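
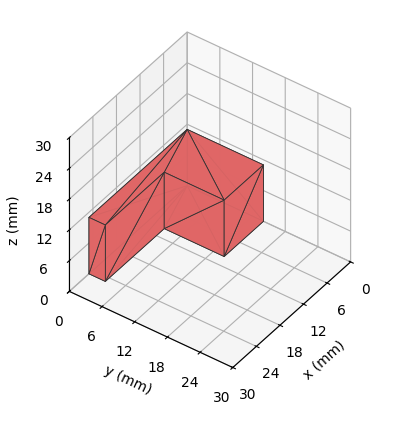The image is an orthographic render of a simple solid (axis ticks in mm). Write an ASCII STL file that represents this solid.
Reading the render: the shape is an L-shaped prism: outer 25 × 14 mm, arm thicknesses ≈ 3 mm (horizontal) and 10 mm (vertical), extruded 11 mm in z (dimensions read to the nearest mm from the axis ticks). For the STL, each face is triangulated and given an outward normal.

solid part
  facet normal 0.0000 0.0000 -1.0000
    outer loop
      vertex 25.000 3.000 0.000
      vertex 25.000 0.000 0.000
      vertex 0.000 0.000 0.000
    endloop
  endfacet
  facet normal 0.0000 0.0000 -1.0000
    outer loop
      vertex 10.000 3.000 0.000
      vertex 25.000 3.000 0.000
      vertex 0.000 0.000 0.000
    endloop
  endfacet
  facet normal 0.0000 0.0000 -1.0000
    outer loop
      vertex 10.000 14.000 0.000
      vertex 10.000 3.000 0.000
      vertex 0.000 0.000 0.000
    endloop
  endfacet
  facet normal 0.0000 0.0000 -1.0000
    outer loop
      vertex 0.000 14.000 0.000
      vertex 10.000 14.000 0.000
      vertex 0.000 0.000 0.000
    endloop
  endfacet
  facet normal 0.0000 0.0000 1.0000
    outer loop
      vertex 0.000 0.000 11.000
      vertex 25.000 0.000 11.000
      vertex 25.000 3.000 11.000
    endloop
  endfacet
  facet normal 0.0000 0.0000 1.0000
    outer loop
      vertex 0.000 0.000 11.000
      vertex 25.000 3.000 11.000
      vertex 10.000 3.000 11.000
    endloop
  endfacet
  facet normal 0.0000 0.0000 1.0000
    outer loop
      vertex 0.000 0.000 11.000
      vertex 10.000 3.000 11.000
      vertex 10.000 14.000 11.000
    endloop
  endfacet
  facet normal 0.0000 0.0000 1.0000
    outer loop
      vertex 0.000 0.000 11.000
      vertex 10.000 14.000 11.000
      vertex 0.000 14.000 11.000
    endloop
  endfacet
  facet normal 0.0000 -1.0000 0.0000
    outer loop
      vertex 0.000 0.000 0.000
      vertex 25.000 0.000 0.000
      vertex 25.000 0.000 11.000
    endloop
  endfacet
  facet normal 0.0000 -1.0000 0.0000
    outer loop
      vertex 0.000 0.000 0.000
      vertex 25.000 0.000 11.000
      vertex 0.000 0.000 11.000
    endloop
  endfacet
  facet normal 1.0000 0.0000 0.0000
    outer loop
      vertex 25.000 0.000 0.000
      vertex 25.000 3.000 0.000
      vertex 25.000 3.000 11.000
    endloop
  endfacet
  facet normal 1.0000 0.0000 0.0000
    outer loop
      vertex 25.000 0.000 0.000
      vertex 25.000 3.000 11.000
      vertex 25.000 0.000 11.000
    endloop
  endfacet
  facet normal 0.0000 1.0000 0.0000
    outer loop
      vertex 25.000 3.000 0.000
      vertex 10.000 3.000 0.000
      vertex 10.000 3.000 11.000
    endloop
  endfacet
  facet normal 0.0000 1.0000 0.0000
    outer loop
      vertex 25.000 3.000 0.000
      vertex 10.000 3.000 11.000
      vertex 25.000 3.000 11.000
    endloop
  endfacet
  facet normal 1.0000 0.0000 0.0000
    outer loop
      vertex 10.000 3.000 0.000
      vertex 10.000 14.000 0.000
      vertex 10.000 14.000 11.000
    endloop
  endfacet
  facet normal 1.0000 0.0000 0.0000
    outer loop
      vertex 10.000 3.000 0.000
      vertex 10.000 14.000 11.000
      vertex 10.000 3.000 11.000
    endloop
  endfacet
  facet normal 0.0000 1.0000 0.0000
    outer loop
      vertex 10.000 14.000 0.000
      vertex 0.000 14.000 0.000
      vertex 0.000 14.000 11.000
    endloop
  endfacet
  facet normal 0.0000 1.0000 0.0000
    outer loop
      vertex 10.000 14.000 0.000
      vertex 0.000 14.000 11.000
      vertex 10.000 14.000 11.000
    endloop
  endfacet
  facet normal -1.0000 0.0000 0.0000
    outer loop
      vertex 0.000 14.000 0.000
      vertex 0.000 0.000 0.000
      vertex 0.000 0.000 11.000
    endloop
  endfacet
  facet normal -1.0000 0.0000 0.0000
    outer loop
      vertex 0.000 14.000 0.000
      vertex 0.000 0.000 11.000
      vertex 0.000 14.000 11.000
    endloop
  endfacet
endsolid part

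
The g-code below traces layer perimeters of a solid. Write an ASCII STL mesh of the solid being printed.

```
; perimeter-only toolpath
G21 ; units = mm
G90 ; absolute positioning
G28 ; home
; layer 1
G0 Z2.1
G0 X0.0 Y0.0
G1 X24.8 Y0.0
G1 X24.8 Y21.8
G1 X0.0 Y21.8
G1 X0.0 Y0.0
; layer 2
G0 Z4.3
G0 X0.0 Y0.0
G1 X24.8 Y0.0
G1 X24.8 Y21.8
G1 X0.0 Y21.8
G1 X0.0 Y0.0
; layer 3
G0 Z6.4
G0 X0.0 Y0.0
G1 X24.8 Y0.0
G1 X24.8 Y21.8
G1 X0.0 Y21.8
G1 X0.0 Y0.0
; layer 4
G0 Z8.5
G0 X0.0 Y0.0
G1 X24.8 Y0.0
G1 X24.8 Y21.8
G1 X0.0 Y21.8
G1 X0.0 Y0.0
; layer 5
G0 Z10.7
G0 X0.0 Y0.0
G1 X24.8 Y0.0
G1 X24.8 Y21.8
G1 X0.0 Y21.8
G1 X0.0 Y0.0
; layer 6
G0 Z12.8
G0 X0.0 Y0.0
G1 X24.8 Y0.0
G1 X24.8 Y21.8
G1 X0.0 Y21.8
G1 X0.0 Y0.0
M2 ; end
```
solid part
  facet normal 0.0000 0.0000 -1.0000
    outer loop
      vertex 24.8 21.8 0.0
      vertex 24.8 0.0 0.0
      vertex 0.0 0.0 0.0
    endloop
  endfacet
  facet normal 0.0000 0.0000 -1.0000
    outer loop
      vertex 0.0 21.8 0.0
      vertex 24.8 21.8 0.0
      vertex 0.0 0.0 0.0
    endloop
  endfacet
  facet normal 0.0000 0.0000 1.0000
    outer loop
      vertex 0.0 0.0 12.8
      vertex 24.8 0.0 12.8
      vertex 24.8 21.8 12.8
    endloop
  endfacet
  facet normal 0.0000 0.0000 1.0000
    outer loop
      vertex 0.0 0.0 12.8
      vertex 24.8 21.8 12.8
      vertex 0.0 21.8 12.8
    endloop
  endfacet
  facet normal 0.0000 -1.0000 0.0000
    outer loop
      vertex 0.0 0.0 0.0
      vertex 24.8 0.0 0.0
      vertex 24.8 0.0 12.8
    endloop
  endfacet
  facet normal 0.0000 -1.0000 0.0000
    outer loop
      vertex 0.0 0.0 0.0
      vertex 24.8 0.0 12.8
      vertex 0.0 0.0 12.8
    endloop
  endfacet
  facet normal 0.0000 1.0000 0.0000
    outer loop
      vertex 24.8 21.8 12.8
      vertex 24.8 21.8 0.0
      vertex 0.0 21.8 0.0
    endloop
  endfacet
  facet normal 0.0000 1.0000 0.0000
    outer loop
      vertex 0.0 21.8 12.8
      vertex 24.8 21.8 12.8
      vertex 0.0 21.8 0.0
    endloop
  endfacet
  facet normal -1.0000 0.0000 0.0000
    outer loop
      vertex 0.0 21.8 12.8
      vertex 0.0 21.8 0.0
      vertex 0.0 0.0 0.0
    endloop
  endfacet
  facet normal -1.0000 0.0000 0.0000
    outer loop
      vertex 0.0 0.0 12.8
      vertex 0.0 21.8 12.8
      vertex 0.0 0.0 0.0
    endloop
  endfacet
  facet normal 1.0000 0.0000 0.0000
    outer loop
      vertex 24.8 0.0 0.0
      vertex 24.8 21.8 0.0
      vertex 24.8 21.8 12.8
    endloop
  endfacet
  facet normal 1.0000 0.0000 0.0000
    outer loop
      vertex 24.8 0.0 0.0
      vertex 24.8 21.8 12.8
      vertex 24.8 0.0 12.8
    endloop
  endfacet
endsolid part

The G0 Z moves step by Δz≈2.1 mm. Every layer's G1 loop is the same polygon, so the solid is a straight extrusion of it from z=0 to z≈12.8. Closing with flat bottom and top caps and triangulating gives 12 facets — a rectangular box, roughly 24.8 × 21.8 mm footprint and 12.8 mm tall.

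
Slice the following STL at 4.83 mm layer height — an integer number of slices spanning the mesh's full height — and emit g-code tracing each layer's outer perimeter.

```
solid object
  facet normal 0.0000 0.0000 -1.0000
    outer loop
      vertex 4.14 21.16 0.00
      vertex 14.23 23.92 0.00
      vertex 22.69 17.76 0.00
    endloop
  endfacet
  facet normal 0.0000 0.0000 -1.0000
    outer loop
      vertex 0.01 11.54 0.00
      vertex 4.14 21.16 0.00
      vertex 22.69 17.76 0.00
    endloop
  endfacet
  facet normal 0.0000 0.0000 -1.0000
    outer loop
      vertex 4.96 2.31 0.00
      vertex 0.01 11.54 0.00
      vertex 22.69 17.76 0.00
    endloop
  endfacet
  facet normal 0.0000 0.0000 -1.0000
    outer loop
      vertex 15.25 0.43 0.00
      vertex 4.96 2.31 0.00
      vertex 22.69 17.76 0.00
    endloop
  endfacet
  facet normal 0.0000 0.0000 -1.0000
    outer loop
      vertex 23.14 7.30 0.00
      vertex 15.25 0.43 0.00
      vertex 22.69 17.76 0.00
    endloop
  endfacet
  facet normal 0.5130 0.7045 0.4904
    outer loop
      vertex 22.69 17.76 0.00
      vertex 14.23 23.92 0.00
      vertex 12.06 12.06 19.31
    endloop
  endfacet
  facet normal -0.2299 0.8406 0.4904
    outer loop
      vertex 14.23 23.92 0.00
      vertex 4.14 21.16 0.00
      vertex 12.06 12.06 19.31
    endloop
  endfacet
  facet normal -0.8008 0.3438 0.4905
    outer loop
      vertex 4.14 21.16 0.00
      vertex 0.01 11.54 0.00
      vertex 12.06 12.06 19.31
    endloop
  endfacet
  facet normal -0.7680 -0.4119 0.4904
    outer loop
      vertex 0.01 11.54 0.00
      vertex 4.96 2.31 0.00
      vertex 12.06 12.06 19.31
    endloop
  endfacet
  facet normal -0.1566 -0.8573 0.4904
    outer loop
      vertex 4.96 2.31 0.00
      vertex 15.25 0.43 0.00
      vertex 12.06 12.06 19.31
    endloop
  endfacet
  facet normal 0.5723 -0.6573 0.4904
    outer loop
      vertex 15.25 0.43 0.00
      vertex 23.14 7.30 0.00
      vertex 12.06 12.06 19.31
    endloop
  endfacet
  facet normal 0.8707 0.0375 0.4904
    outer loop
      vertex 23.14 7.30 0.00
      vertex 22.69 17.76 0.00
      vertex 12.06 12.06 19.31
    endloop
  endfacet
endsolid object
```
; perimeter-only toolpath
G21 ; units = mm
G90 ; absolute positioning
G28 ; home
; layer 1
G0 Z4.83
G0 X20.03 Y16.34
G1 X13.69 Y20.96
G1 X6.12 Y18.89
G1 X3.02 Y11.67
G1 X6.73 Y4.75
G1 X14.45 Y3.34
G1 X20.37 Y8.49
G1 X20.03 Y16.34
; layer 2
G0 Z9.65
G0 X17.38 Y14.91
G1 X13.14 Y17.99
G1 X8.10 Y16.61
G1 X6.04 Y11.80
G1 X8.51 Y7.19
G1 X13.66 Y6.25
G1 X17.60 Y9.68
G1 X17.38 Y14.91
; layer 3
G0 Z14.48
G0 X14.72 Y13.48
G1 X12.60 Y15.03
G1 X10.08 Y14.34
G1 X9.05 Y11.93
G1 X10.29 Y9.62
G1 X12.86 Y9.15
G1 X14.83 Y10.87
G1 X14.72 Y13.48
M2 ; end

The solid is a regular 7-sided pyramid, base circumscribed radius ≈ 12.1 mm, apex at z ≈ 19.3 mm. Slicing at Δz = 4.83 mm — 4 equal slices spanning the solid's height, so layer i sits at z = i·h/4 — gives 3 non-empty perimeters. Each is a 7-segment closed polygon; G0 lifts to the layer z and rapids to the start vertex, then G1 traces the edges. The cross-section shrinks linearly with z (the slice at the apex is degenerate and omitted).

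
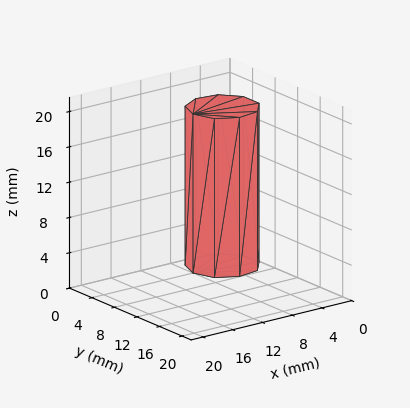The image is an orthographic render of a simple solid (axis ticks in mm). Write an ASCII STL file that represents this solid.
Reading the render: the shape is a regular 9-sided prism (a cylinder approximated with 9 flat sides), circumscribed radius ≈ 4 mm, height ≈ 18 mm (dimensions read to the nearest mm from the axis ticks). For the STL, each face is triangulated and given an outward normal.

solid part
  facet normal 0.0000 0.0000 -1.0000
    outer loop
      vertex 4.7 7.9 0.0
      vertex 7.1 6.6 0.0
      vertex 8.0 4.0 0.0
    endloop
  endfacet
  facet normal 0.0000 0.0000 -1.0000
    outer loop
      vertex 2.0 7.5 0.0
      vertex 4.7 7.9 0.0
      vertex 8.0 4.0 0.0
    endloop
  endfacet
  facet normal 0.0000 0.0000 -1.0000
    outer loop
      vertex 0.2 5.4 0.0
      vertex 2.0 7.5 0.0
      vertex 8.0 4.0 0.0
    endloop
  endfacet
  facet normal 0.0000 0.0000 -1.0000
    outer loop
      vertex 0.2 2.6 0.0
      vertex 0.2 5.4 0.0
      vertex 8.0 4.0 0.0
    endloop
  endfacet
  facet normal 0.0000 0.0000 -1.0000
    outer loop
      vertex 2.0 0.5 0.0
      vertex 0.2 2.6 0.0
      vertex 8.0 4.0 0.0
    endloop
  endfacet
  facet normal 0.0000 0.0000 -1.0000
    outer loop
      vertex 4.7 0.1 0.0
      vertex 2.0 0.5 0.0
      vertex 8.0 4.0 0.0
    endloop
  endfacet
  facet normal 0.0000 0.0000 -1.0000
    outer loop
      vertex 7.1 1.4 0.0
      vertex 4.7 0.1 0.0
      vertex 8.0 4.0 0.0
    endloop
  endfacet
  facet normal 0.0000 0.0000 1.0000
    outer loop
      vertex 8.0 4.0 18.0
      vertex 7.1 6.6 18.0
      vertex 4.7 7.9 18.0
    endloop
  endfacet
  facet normal 0.0000 0.0000 1.0000
    outer loop
      vertex 8.0 4.0 18.0
      vertex 4.7 7.9 18.0
      vertex 2.0 7.5 18.0
    endloop
  endfacet
  facet normal 0.0000 0.0000 1.0000
    outer loop
      vertex 8.0 4.0 18.0
      vertex 2.0 7.5 18.0
      vertex 0.2 5.4 18.0
    endloop
  endfacet
  facet normal 0.0000 0.0000 1.0000
    outer loop
      vertex 8.0 4.0 18.0
      vertex 0.2 5.4 18.0
      vertex 0.2 2.6 18.0
    endloop
  endfacet
  facet normal 0.0000 0.0000 1.0000
    outer loop
      vertex 8.0 4.0 18.0
      vertex 0.2 2.6 18.0
      vertex 2.0 0.5 18.0
    endloop
  endfacet
  facet normal 0.0000 0.0000 1.0000
    outer loop
      vertex 8.0 4.0 18.0
      vertex 2.0 0.5 18.0
      vertex 4.7 0.1 18.0
    endloop
  endfacet
  facet normal 0.0000 0.0000 1.0000
    outer loop
      vertex 8.0 4.0 18.0
      vertex 4.7 0.1 18.0
      vertex 7.1 1.4 18.0
    endloop
  endfacet
  facet normal 0.9450 0.3271 0.0000
    outer loop
      vertex 8.0 4.0 0.0
      vertex 7.1 6.6 0.0
      vertex 7.1 6.6 18.0
    endloop
  endfacet
  facet normal 0.9450 0.3271 0.0000
    outer loop
      vertex 8.0 4.0 0.0
      vertex 7.1 6.6 18.0
      vertex 8.0 4.0 18.0
    endloop
  endfacet
  facet normal 0.4763 0.8793 0.0000
    outer loop
      vertex 7.1 6.6 0.0
      vertex 4.7 7.9 0.0
      vertex 4.7 7.9 18.0
    endloop
  endfacet
  facet normal 0.4763 0.8793 0.0000
    outer loop
      vertex 7.1 6.6 0.0
      vertex 4.7 7.9 18.0
      vertex 7.1 6.6 18.0
    endloop
  endfacet
  facet normal -0.1465 0.9892 0.0000
    outer loop
      vertex 4.7 7.9 0.0
      vertex 2.0 7.5 0.0
      vertex 2.0 7.5 18.0
    endloop
  endfacet
  facet normal -0.1465 0.9892 0.0000
    outer loop
      vertex 4.7 7.9 0.0
      vertex 2.0 7.5 18.0
      vertex 4.7 7.9 18.0
    endloop
  endfacet
  facet normal -0.7593 0.6508 0.0000
    outer loop
      vertex 2.0 7.5 0.0
      vertex 0.2 5.4 0.0
      vertex 0.2 5.4 18.0
    endloop
  endfacet
  facet normal -0.7593 0.6508 0.0000
    outer loop
      vertex 2.0 7.5 0.0
      vertex 0.2 5.4 18.0
      vertex 2.0 7.5 18.0
    endloop
  endfacet
  facet normal -1.0000 0.0000 0.0000
    outer loop
      vertex 0.2 5.4 0.0
      vertex 0.2 2.6 0.0
      vertex 0.2 2.6 18.0
    endloop
  endfacet
  facet normal -1.0000 0.0000 0.0000
    outer loop
      vertex 0.2 5.4 0.0
      vertex 0.2 2.6 18.0
      vertex 0.2 5.4 18.0
    endloop
  endfacet
  facet normal -0.7593 -0.6508 0.0000
    outer loop
      vertex 0.2 2.6 0.0
      vertex 2.0 0.5 0.0
      vertex 2.0 0.5 18.0
    endloop
  endfacet
  facet normal -0.7593 -0.6508 0.0000
    outer loop
      vertex 0.2 2.6 0.0
      vertex 2.0 0.5 18.0
      vertex 0.2 2.6 18.0
    endloop
  endfacet
  facet normal -0.1465 -0.9892 0.0000
    outer loop
      vertex 2.0 0.5 0.0
      vertex 4.7 0.1 0.0
      vertex 4.7 0.1 18.0
    endloop
  endfacet
  facet normal -0.1465 -0.9892 0.0000
    outer loop
      vertex 2.0 0.5 0.0
      vertex 4.7 0.1 18.0
      vertex 2.0 0.5 18.0
    endloop
  endfacet
  facet normal 0.4763 -0.8793 0.0000
    outer loop
      vertex 4.7 0.1 0.0
      vertex 7.1 1.4 0.0
      vertex 7.1 1.4 18.0
    endloop
  endfacet
  facet normal 0.4763 -0.8793 0.0000
    outer loop
      vertex 4.7 0.1 0.0
      vertex 7.1 1.4 18.0
      vertex 4.7 0.1 18.0
    endloop
  endfacet
  facet normal 0.9450 -0.3271 0.0000
    outer loop
      vertex 7.1 1.4 0.0
      vertex 8.0 4.0 0.0
      vertex 8.0 4.0 18.0
    endloop
  endfacet
  facet normal 0.9450 -0.3271 0.0000
    outer loop
      vertex 7.1 1.4 0.0
      vertex 8.0 4.0 18.0
      vertex 7.1 1.4 18.0
    endloop
  endfacet
endsolid part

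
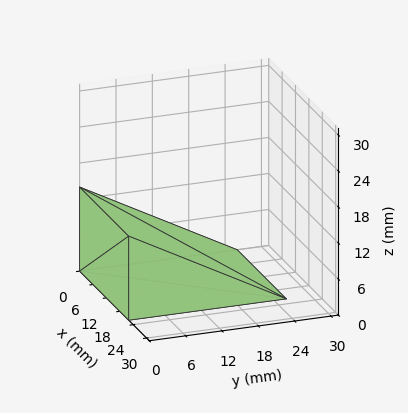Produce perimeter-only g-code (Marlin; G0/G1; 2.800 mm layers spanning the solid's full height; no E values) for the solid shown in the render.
Reading the render: the shape is a wedge (ramp): 22 × 26 mm base, rising to 14 mm along the y=0 edge and sloping linearly to z=0 at y=26 (dimensions read to the nearest mm from the axis ticks). For the g-code, the solid's height is divided into equal slices at the stated Δz and each level perimeter traced with G1 moves after a G0 lift.

; perimeter-only toolpath
G21 ; units = mm
G90 ; absolute positioning
G28 ; home
; layer 1
G0 Z2.800
G0 X0.000 Y0.000
G1 X22.000 Y0.000
G1 X22.000 Y20.800
G1 X0.000 Y20.800
G1 X0.000 Y0.000
; layer 2
G0 Z5.600
G0 X0.000 Y0.000
G1 X22.000 Y0.000
G1 X22.000 Y15.600
G1 X0.000 Y15.600
G1 X0.000 Y0.000
; layer 3
G0 Z8.400
G0 X0.000 Y0.000
G1 X22.000 Y0.000
G1 X22.000 Y10.400
G1 X0.000 Y10.400
G1 X0.000 Y0.000
; layer 4
G0 Z11.200
G0 X0.000 Y0.000
G1 X22.000 Y0.000
G1 X22.000 Y5.200
G1 X0.000 Y5.200
G1 X0.000 Y0.000
M2 ; end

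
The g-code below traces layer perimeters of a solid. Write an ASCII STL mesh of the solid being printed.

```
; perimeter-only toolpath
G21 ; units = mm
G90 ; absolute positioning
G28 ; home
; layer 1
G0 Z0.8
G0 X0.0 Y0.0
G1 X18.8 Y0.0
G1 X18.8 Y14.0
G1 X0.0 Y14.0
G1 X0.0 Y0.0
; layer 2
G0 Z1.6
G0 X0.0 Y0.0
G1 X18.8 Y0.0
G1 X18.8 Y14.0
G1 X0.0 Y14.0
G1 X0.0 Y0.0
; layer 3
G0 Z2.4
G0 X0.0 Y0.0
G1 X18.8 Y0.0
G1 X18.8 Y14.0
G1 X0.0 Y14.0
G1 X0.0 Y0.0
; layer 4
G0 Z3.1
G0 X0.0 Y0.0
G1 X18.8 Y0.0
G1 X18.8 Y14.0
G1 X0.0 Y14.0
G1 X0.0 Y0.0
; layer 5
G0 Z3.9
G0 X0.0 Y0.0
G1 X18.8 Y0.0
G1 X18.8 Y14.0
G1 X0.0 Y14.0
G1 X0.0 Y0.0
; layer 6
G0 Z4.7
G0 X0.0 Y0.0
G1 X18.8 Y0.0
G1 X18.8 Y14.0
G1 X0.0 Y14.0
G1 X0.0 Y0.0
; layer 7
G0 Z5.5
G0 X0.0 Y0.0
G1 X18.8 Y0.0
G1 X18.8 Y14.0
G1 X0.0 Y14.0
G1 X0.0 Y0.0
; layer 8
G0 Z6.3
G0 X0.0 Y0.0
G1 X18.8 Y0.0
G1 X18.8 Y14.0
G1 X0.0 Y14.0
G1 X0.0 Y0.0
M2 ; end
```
solid part
  facet normal 0.0000 0.0000 -1.0000
    outer loop
      vertex 18.8 14.0 0.0
      vertex 18.8 0.0 0.0
      vertex 0.0 0.0 0.0
    endloop
  endfacet
  facet normal 0.0000 0.0000 -1.0000
    outer loop
      vertex 0.0 14.0 0.0
      vertex 18.8 14.0 0.0
      vertex 0.0 0.0 0.0
    endloop
  endfacet
  facet normal 0.0000 0.0000 1.0000
    outer loop
      vertex 0.0 0.0 6.3
      vertex 18.8 0.0 6.3
      vertex 18.8 14.0 6.3
    endloop
  endfacet
  facet normal 0.0000 0.0000 1.0000
    outer loop
      vertex 0.0 0.0 6.3
      vertex 18.8 14.0 6.3
      vertex 0.0 14.0 6.3
    endloop
  endfacet
  facet normal 0.0000 -1.0000 0.0000
    outer loop
      vertex 0.0 0.0 0.0
      vertex 18.8 0.0 0.0
      vertex 18.8 0.0 6.3
    endloop
  endfacet
  facet normal 0.0000 -1.0000 0.0000
    outer loop
      vertex 0.0 0.0 0.0
      vertex 18.8 0.0 6.3
      vertex 0.0 0.0 6.3
    endloop
  endfacet
  facet normal 0.0000 1.0000 0.0000
    outer loop
      vertex 18.8 14.0 6.3
      vertex 18.8 14.0 0.0
      vertex 0.0 14.0 0.0
    endloop
  endfacet
  facet normal 0.0000 1.0000 0.0000
    outer loop
      vertex 0.0 14.0 6.3
      vertex 18.8 14.0 6.3
      vertex 0.0 14.0 0.0
    endloop
  endfacet
  facet normal -1.0000 0.0000 0.0000
    outer loop
      vertex 0.0 14.0 6.3
      vertex 0.0 14.0 0.0
      vertex 0.0 0.0 0.0
    endloop
  endfacet
  facet normal -1.0000 0.0000 0.0000
    outer loop
      vertex 0.0 0.0 6.3
      vertex 0.0 14.0 6.3
      vertex 0.0 0.0 0.0
    endloop
  endfacet
  facet normal 1.0000 0.0000 0.0000
    outer loop
      vertex 18.8 0.0 0.0
      vertex 18.8 14.0 0.0
      vertex 18.8 14.0 6.3
    endloop
  endfacet
  facet normal 1.0000 0.0000 0.0000
    outer loop
      vertex 18.8 0.0 0.0
      vertex 18.8 14.0 6.3
      vertex 18.8 0.0 6.3
    endloop
  endfacet
endsolid part

The G0 Z moves step by Δz≈0.8 mm. Every layer's G1 loop is the same polygon, so the solid is a straight extrusion of it from z=0 to z≈6.3. Closing with flat bottom and top caps and triangulating gives 12 facets — a rectangular box, roughly 18.8 × 14 mm footprint and 6.3 mm tall.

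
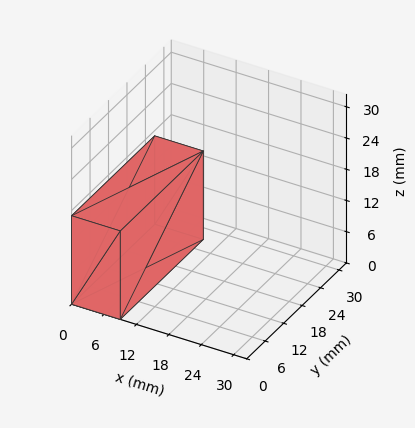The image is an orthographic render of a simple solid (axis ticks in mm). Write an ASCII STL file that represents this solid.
Reading the render: the shape is a rectangular box, roughly 9 × 27 mm footprint and 17 mm tall (dimensions read to the nearest mm from the axis ticks). For the STL, each face is triangulated and given an outward normal.

solid part
  facet normal 0.0000 0.0000 -1.0000
    outer loop
      vertex 9.0 27.0 0.0
      vertex 9.0 0.0 0.0
      vertex 0.0 0.0 0.0
    endloop
  endfacet
  facet normal 0.0000 0.0000 -1.0000
    outer loop
      vertex 0.0 27.0 0.0
      vertex 9.0 27.0 0.0
      vertex 0.0 0.0 0.0
    endloop
  endfacet
  facet normal 0.0000 0.0000 1.0000
    outer loop
      vertex 0.0 0.0 17.0
      vertex 9.0 0.0 17.0
      vertex 9.0 27.0 17.0
    endloop
  endfacet
  facet normal 0.0000 0.0000 1.0000
    outer loop
      vertex 0.0 0.0 17.0
      vertex 9.0 27.0 17.0
      vertex 0.0 27.0 17.0
    endloop
  endfacet
  facet normal 0.0000 -1.0000 0.0000
    outer loop
      vertex 0.0 0.0 0.0
      vertex 9.0 0.0 0.0
      vertex 9.0 0.0 17.0
    endloop
  endfacet
  facet normal 0.0000 -1.0000 0.0000
    outer loop
      vertex 0.0 0.0 0.0
      vertex 9.0 0.0 17.0
      vertex 0.0 0.0 17.0
    endloop
  endfacet
  facet normal 0.0000 1.0000 0.0000
    outer loop
      vertex 9.0 27.0 17.0
      vertex 9.0 27.0 0.0
      vertex 0.0 27.0 0.0
    endloop
  endfacet
  facet normal 0.0000 1.0000 0.0000
    outer loop
      vertex 0.0 27.0 17.0
      vertex 9.0 27.0 17.0
      vertex 0.0 27.0 0.0
    endloop
  endfacet
  facet normal -1.0000 0.0000 0.0000
    outer loop
      vertex 0.0 27.0 17.0
      vertex 0.0 27.0 0.0
      vertex 0.0 0.0 0.0
    endloop
  endfacet
  facet normal -1.0000 0.0000 0.0000
    outer loop
      vertex 0.0 0.0 17.0
      vertex 0.0 27.0 17.0
      vertex 0.0 0.0 0.0
    endloop
  endfacet
  facet normal 1.0000 0.0000 0.0000
    outer loop
      vertex 9.0 0.0 0.0
      vertex 9.0 27.0 0.0
      vertex 9.0 27.0 17.0
    endloop
  endfacet
  facet normal 1.0000 0.0000 0.0000
    outer loop
      vertex 9.0 0.0 0.0
      vertex 9.0 27.0 17.0
      vertex 9.0 0.0 17.0
    endloop
  endfacet
endsolid part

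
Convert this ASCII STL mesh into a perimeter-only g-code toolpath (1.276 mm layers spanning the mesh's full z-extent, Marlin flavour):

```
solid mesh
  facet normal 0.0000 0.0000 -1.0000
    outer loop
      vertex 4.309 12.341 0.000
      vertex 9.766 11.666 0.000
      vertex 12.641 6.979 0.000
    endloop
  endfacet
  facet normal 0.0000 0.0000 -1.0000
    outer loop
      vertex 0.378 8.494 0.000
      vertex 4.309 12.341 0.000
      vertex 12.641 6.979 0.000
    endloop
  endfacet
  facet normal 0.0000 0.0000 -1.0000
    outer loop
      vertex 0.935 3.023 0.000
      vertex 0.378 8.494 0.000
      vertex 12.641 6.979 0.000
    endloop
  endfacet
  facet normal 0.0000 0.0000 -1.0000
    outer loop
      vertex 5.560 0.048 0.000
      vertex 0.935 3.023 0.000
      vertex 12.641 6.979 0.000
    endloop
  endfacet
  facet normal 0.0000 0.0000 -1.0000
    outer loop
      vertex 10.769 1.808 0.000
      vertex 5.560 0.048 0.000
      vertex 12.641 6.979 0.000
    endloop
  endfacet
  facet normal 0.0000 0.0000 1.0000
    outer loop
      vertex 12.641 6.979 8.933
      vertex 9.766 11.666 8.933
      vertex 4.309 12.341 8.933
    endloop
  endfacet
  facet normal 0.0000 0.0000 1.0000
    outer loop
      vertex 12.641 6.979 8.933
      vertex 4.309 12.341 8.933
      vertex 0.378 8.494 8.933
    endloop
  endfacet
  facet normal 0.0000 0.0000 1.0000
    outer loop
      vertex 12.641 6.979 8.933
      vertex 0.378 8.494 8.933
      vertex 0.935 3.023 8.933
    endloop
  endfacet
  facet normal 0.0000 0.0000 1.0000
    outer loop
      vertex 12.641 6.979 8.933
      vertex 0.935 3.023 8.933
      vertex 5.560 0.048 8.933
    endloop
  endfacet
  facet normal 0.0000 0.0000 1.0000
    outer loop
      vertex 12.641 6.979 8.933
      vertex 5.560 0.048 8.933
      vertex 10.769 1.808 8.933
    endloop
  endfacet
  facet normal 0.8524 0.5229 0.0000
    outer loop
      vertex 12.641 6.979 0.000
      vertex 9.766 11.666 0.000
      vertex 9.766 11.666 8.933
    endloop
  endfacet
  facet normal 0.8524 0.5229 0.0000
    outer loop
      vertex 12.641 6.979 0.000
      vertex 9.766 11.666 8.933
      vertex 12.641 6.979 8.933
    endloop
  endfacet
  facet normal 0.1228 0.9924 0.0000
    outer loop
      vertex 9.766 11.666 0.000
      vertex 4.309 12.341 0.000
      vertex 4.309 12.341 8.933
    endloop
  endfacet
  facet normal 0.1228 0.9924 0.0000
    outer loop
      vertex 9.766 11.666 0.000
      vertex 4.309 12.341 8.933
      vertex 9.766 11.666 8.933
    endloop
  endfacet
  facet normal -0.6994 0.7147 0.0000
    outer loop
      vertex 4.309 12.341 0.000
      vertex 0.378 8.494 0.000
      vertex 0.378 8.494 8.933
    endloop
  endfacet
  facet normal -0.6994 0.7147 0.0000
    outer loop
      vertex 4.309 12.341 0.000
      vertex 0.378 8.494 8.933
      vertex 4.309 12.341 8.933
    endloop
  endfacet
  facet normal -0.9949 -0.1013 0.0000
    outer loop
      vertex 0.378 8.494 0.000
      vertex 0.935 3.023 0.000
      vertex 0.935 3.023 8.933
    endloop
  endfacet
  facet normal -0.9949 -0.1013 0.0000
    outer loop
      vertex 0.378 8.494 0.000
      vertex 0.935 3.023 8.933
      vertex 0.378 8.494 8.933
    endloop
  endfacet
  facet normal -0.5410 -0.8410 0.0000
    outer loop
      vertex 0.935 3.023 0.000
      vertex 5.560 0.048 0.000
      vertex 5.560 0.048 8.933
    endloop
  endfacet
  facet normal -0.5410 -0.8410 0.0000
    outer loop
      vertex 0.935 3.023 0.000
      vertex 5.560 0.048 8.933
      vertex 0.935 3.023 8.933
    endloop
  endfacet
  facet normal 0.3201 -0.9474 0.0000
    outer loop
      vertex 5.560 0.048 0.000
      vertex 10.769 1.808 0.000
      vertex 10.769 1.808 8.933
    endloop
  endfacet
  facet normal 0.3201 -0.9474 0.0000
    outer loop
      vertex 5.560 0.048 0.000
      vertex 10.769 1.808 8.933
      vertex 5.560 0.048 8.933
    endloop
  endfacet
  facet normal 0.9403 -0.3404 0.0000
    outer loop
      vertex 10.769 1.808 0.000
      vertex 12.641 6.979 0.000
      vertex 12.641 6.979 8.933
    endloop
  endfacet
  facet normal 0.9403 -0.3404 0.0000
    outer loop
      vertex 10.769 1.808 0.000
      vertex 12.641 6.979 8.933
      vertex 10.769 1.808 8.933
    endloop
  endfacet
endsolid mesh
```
; perimeter-only toolpath
G21 ; units = mm
G90 ; absolute positioning
G28 ; home
; layer 1
G0 Z1.276
G0 X12.641 Y6.979
G1 X9.766 Y11.666
G1 X4.309 Y12.341
G1 X0.378 Y8.494
G1 X0.935 Y3.023
G1 X5.560 Y0.048
G1 X10.769 Y1.808
G1 X12.641 Y6.979
; layer 2
G0 Z2.552
G0 X12.641 Y6.979
G1 X9.766 Y11.666
G1 X4.309 Y12.341
G1 X0.378 Y8.494
G1 X0.935 Y3.023
G1 X5.560 Y0.048
G1 X10.769 Y1.808
G1 X12.641 Y6.979
; layer 3
G0 Z3.828
G0 X12.641 Y6.979
G1 X9.766 Y11.666
G1 X4.309 Y12.341
G1 X0.378 Y8.494
G1 X0.935 Y3.023
G1 X5.560 Y0.048
G1 X10.769 Y1.808
G1 X12.641 Y6.979
; layer 4
G0 Z5.105
G0 X12.641 Y6.979
G1 X9.766 Y11.666
G1 X4.309 Y12.341
G1 X0.378 Y8.494
G1 X0.935 Y3.023
G1 X5.560 Y0.048
G1 X10.769 Y1.808
G1 X12.641 Y6.979
; layer 5
G0 Z6.381
G0 X12.641 Y6.979
G1 X9.766 Y11.666
G1 X4.309 Y12.341
G1 X0.378 Y8.494
G1 X0.935 Y3.023
G1 X5.560 Y0.048
G1 X10.769 Y1.808
G1 X12.641 Y6.979
; layer 6
G0 Z7.657
G0 X12.641 Y6.979
G1 X9.766 Y11.666
G1 X4.309 Y12.341
G1 X0.378 Y8.494
G1 X0.935 Y3.023
G1 X5.560 Y0.048
G1 X10.769 Y1.808
G1 X12.641 Y6.979
; layer 7
G0 Z8.933
G0 X12.641 Y6.979
G1 X9.766 Y11.666
G1 X4.309 Y12.341
G1 X0.378 Y8.494
G1 X0.935 Y3.023
G1 X5.560 Y0.048
G1 X10.769 Y1.808
G1 X12.641 Y6.979
M2 ; end

The solid is a regular 7-sided prism (a cylinder approximated with 7 flat sides), circumscribed radius ≈ 6.34 mm, height ≈ 8.93 mm. Slicing at Δz = 1.276 mm — 7 equal slices spanning the solid's height, so layer i sits at z = i·h/7 — gives 7 non-empty perimeters. Each is a 7-segment closed polygon; G0 lifts to the layer z and rapids to the start vertex, then G1 traces the edges.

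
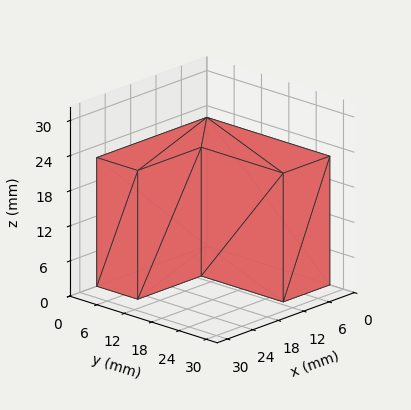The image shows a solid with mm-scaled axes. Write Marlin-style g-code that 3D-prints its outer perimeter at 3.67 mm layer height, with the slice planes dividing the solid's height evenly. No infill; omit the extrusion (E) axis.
Reading the render: the shape is an L-shaped prism: outer 26 × 27 mm, arm thicknesses ≈ 9 mm (horizontal) and 11 mm (vertical), extruded 22 mm in z (dimensions read to the nearest mm from the axis ticks). For the g-code, the solid's height is divided into equal slices at the stated Δz and each level perimeter traced with G1 moves after a G0 lift.

; perimeter-only toolpath
G21 ; units = mm
G90 ; absolute positioning
G28 ; home
; layer 1
G0 Z3.67
G0 X0.00 Y0.00
G1 X26.00 Y0.00
G1 X26.00 Y9.00
G1 X11.00 Y9.00
G1 X11.00 Y27.00
G1 X0.00 Y27.00
G1 X0.00 Y0.00
; layer 2
G0 Z7.33
G0 X0.00 Y0.00
G1 X26.00 Y0.00
G1 X26.00 Y9.00
G1 X11.00 Y9.00
G1 X11.00 Y27.00
G1 X0.00 Y27.00
G1 X0.00 Y0.00
; layer 3
G0 Z11.00
G0 X0.00 Y0.00
G1 X26.00 Y0.00
G1 X26.00 Y9.00
G1 X11.00 Y9.00
G1 X11.00 Y27.00
G1 X0.00 Y27.00
G1 X0.00 Y0.00
; layer 4
G0 Z14.67
G0 X0.00 Y0.00
G1 X26.00 Y0.00
G1 X26.00 Y9.00
G1 X11.00 Y9.00
G1 X11.00 Y27.00
G1 X0.00 Y27.00
G1 X0.00 Y0.00
; layer 5
G0 Z18.33
G0 X0.00 Y0.00
G1 X26.00 Y0.00
G1 X26.00 Y9.00
G1 X11.00 Y9.00
G1 X11.00 Y27.00
G1 X0.00 Y27.00
G1 X0.00 Y0.00
; layer 6
G0 Z22.00
G0 X0.00 Y0.00
G1 X26.00 Y0.00
G1 X26.00 Y9.00
G1 X11.00 Y9.00
G1 X11.00 Y27.00
G1 X0.00 Y27.00
G1 X0.00 Y0.00
M2 ; end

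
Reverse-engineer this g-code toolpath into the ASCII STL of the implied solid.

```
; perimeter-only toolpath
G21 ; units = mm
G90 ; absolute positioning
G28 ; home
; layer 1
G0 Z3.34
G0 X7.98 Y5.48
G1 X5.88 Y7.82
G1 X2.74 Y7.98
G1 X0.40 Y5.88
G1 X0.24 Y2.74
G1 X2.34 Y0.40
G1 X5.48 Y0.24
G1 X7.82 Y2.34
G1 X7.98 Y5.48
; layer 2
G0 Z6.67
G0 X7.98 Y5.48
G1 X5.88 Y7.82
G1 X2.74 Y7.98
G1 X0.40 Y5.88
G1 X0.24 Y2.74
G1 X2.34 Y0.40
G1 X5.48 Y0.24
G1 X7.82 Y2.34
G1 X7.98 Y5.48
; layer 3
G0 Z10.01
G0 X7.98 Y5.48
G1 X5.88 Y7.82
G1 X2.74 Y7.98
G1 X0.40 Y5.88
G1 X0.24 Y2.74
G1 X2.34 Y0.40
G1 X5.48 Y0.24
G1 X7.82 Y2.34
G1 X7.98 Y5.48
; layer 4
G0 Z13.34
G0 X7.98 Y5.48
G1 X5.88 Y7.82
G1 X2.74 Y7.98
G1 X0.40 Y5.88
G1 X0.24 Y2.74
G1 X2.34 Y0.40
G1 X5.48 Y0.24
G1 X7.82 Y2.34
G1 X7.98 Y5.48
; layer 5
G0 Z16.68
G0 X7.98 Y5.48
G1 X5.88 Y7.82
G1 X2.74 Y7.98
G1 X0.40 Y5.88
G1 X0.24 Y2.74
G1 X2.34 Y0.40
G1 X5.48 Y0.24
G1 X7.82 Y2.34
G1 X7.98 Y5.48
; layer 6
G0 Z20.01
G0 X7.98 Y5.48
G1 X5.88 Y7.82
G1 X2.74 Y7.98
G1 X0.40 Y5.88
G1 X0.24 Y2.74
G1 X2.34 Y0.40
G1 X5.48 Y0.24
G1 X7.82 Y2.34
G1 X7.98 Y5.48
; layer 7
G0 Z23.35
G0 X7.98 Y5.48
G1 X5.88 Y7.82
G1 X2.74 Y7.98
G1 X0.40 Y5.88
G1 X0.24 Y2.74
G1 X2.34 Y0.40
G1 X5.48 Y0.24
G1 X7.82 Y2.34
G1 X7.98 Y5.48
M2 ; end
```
solid part
  facet normal 0.0000 0.0000 -1.0000
    outer loop
      vertex 2.74 7.98 0.00
      vertex 5.88 7.82 0.00
      vertex 7.98 5.48 0.00
    endloop
  endfacet
  facet normal 0.0000 0.0000 -1.0000
    outer loop
      vertex 0.40 5.88 0.00
      vertex 2.74 7.98 0.00
      vertex 7.98 5.48 0.00
    endloop
  endfacet
  facet normal 0.0000 0.0000 -1.0000
    outer loop
      vertex 0.24 2.74 0.00
      vertex 0.40 5.88 0.00
      vertex 7.98 5.48 0.00
    endloop
  endfacet
  facet normal 0.0000 0.0000 -1.0000
    outer loop
      vertex 2.34 0.40 0.00
      vertex 0.24 2.74 0.00
      vertex 7.98 5.48 0.00
    endloop
  endfacet
  facet normal 0.0000 0.0000 -1.0000
    outer loop
      vertex 5.48 0.24 0.00
      vertex 2.34 0.40 0.00
      vertex 7.98 5.48 0.00
    endloop
  endfacet
  facet normal 0.0000 0.0000 -1.0000
    outer loop
      vertex 7.82 2.34 0.00
      vertex 5.48 0.24 0.00
      vertex 7.98 5.48 0.00
    endloop
  endfacet
  facet normal 0.0000 0.0000 1.0000
    outer loop
      vertex 7.98 5.48 23.35
      vertex 5.88 7.82 23.35
      vertex 2.74 7.98 23.35
    endloop
  endfacet
  facet normal 0.0000 0.0000 1.0000
    outer loop
      vertex 7.98 5.48 23.35
      vertex 2.74 7.98 23.35
      vertex 0.40 5.88 23.35
    endloop
  endfacet
  facet normal 0.0000 0.0000 1.0000
    outer loop
      vertex 7.98 5.48 23.35
      vertex 0.40 5.88 23.35
      vertex 0.24 2.74 23.35
    endloop
  endfacet
  facet normal 0.0000 0.0000 1.0000
    outer loop
      vertex 7.98 5.48 23.35
      vertex 0.24 2.74 23.35
      vertex 2.34 0.40 23.35
    endloop
  endfacet
  facet normal 0.0000 0.0000 1.0000
    outer loop
      vertex 7.98 5.48 23.35
      vertex 2.34 0.40 23.35
      vertex 5.48 0.24 23.35
    endloop
  endfacet
  facet normal 0.0000 0.0000 1.0000
    outer loop
      vertex 7.98 5.48 23.35
      vertex 5.48 0.24 23.35
      vertex 7.82 2.34 23.35
    endloop
  endfacet
  facet normal 0.7442 0.6679 0.0000
    outer loop
      vertex 7.98 5.48 0.00
      vertex 5.88 7.82 0.00
      vertex 5.88 7.82 23.35
    endloop
  endfacet
  facet normal 0.7442 0.6679 0.0000
    outer loop
      vertex 7.98 5.48 0.00
      vertex 5.88 7.82 23.35
      vertex 7.98 5.48 23.35
    endloop
  endfacet
  facet normal 0.0509 0.9987 0.0000
    outer loop
      vertex 5.88 7.82 0.00
      vertex 2.74 7.98 0.00
      vertex 2.74 7.98 23.35
    endloop
  endfacet
  facet normal 0.0509 0.9987 0.0000
    outer loop
      vertex 5.88 7.82 0.00
      vertex 2.74 7.98 23.35
      vertex 5.88 7.82 23.35
    endloop
  endfacet
  facet normal -0.6679 0.7442 0.0000
    outer loop
      vertex 2.74 7.98 0.00
      vertex 0.40 5.88 0.00
      vertex 0.40 5.88 23.35
    endloop
  endfacet
  facet normal -0.6679 0.7442 0.0000
    outer loop
      vertex 2.74 7.98 0.00
      vertex 0.40 5.88 23.35
      vertex 2.74 7.98 23.35
    endloop
  endfacet
  facet normal -0.9987 0.0509 0.0000
    outer loop
      vertex 0.40 5.88 0.00
      vertex 0.24 2.74 0.00
      vertex 0.24 2.74 23.35
    endloop
  endfacet
  facet normal -0.9987 0.0509 0.0000
    outer loop
      vertex 0.40 5.88 0.00
      vertex 0.24 2.74 23.35
      vertex 0.40 5.88 23.35
    endloop
  endfacet
  facet normal -0.7442 -0.6679 0.0000
    outer loop
      vertex 0.24 2.74 0.00
      vertex 2.34 0.40 0.00
      vertex 2.34 0.40 23.35
    endloop
  endfacet
  facet normal -0.7442 -0.6679 0.0000
    outer loop
      vertex 0.24 2.74 0.00
      vertex 2.34 0.40 23.35
      vertex 0.24 2.74 23.35
    endloop
  endfacet
  facet normal -0.0509 -0.9987 0.0000
    outer loop
      vertex 2.34 0.40 0.00
      vertex 5.48 0.24 0.00
      vertex 5.48 0.24 23.35
    endloop
  endfacet
  facet normal -0.0509 -0.9987 0.0000
    outer loop
      vertex 2.34 0.40 0.00
      vertex 5.48 0.24 23.35
      vertex 2.34 0.40 23.35
    endloop
  endfacet
  facet normal 0.6679 -0.7442 0.0000
    outer loop
      vertex 5.48 0.24 0.00
      vertex 7.82 2.34 0.00
      vertex 7.82 2.34 23.35
    endloop
  endfacet
  facet normal 0.6679 -0.7442 0.0000
    outer loop
      vertex 5.48 0.24 0.00
      vertex 7.82 2.34 23.35
      vertex 5.48 0.24 23.35
    endloop
  endfacet
  facet normal 0.9987 -0.0509 0.0000
    outer loop
      vertex 7.82 2.34 0.00
      vertex 7.98 5.48 0.00
      vertex 7.98 5.48 23.35
    endloop
  endfacet
  facet normal 0.9987 -0.0509 0.0000
    outer loop
      vertex 7.82 2.34 0.00
      vertex 7.98 5.48 23.35
      vertex 7.82 2.34 23.35
    endloop
  endfacet
endsolid part

The G0 Z moves step by Δz≈3.34 mm. Every layer's G1 loop is the same polygon, so the solid is a straight extrusion of it from z=0 to z≈23.4. Closing with flat bottom and top caps and triangulating gives 28 facets — a regular 8-sided prism (a cylinder approximated with 8 flat sides), circumscribed radius ≈ 4.11 mm, height ≈ 23.4 mm.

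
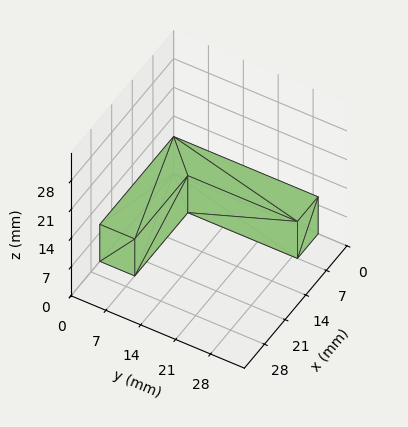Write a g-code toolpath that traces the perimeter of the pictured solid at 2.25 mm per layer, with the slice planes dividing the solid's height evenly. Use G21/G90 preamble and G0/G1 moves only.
Reading the render: the shape is an L-shaped prism: outer 25 × 29 mm, arm thicknesses ≈ 7 mm (horizontal) and 7 mm (vertical), extruded 9 mm in z (dimensions read to the nearest mm from the axis ticks). For the g-code, the solid's height is divided into equal slices at the stated Δz and each level perimeter traced with G1 moves after a G0 lift.

; perimeter-only toolpath
G21 ; units = mm
G90 ; absolute positioning
G28 ; home
; layer 1
G0 Z2.25
G0 X0.00 Y0.00
G1 X25.00 Y0.00
G1 X25.00 Y7.00
G1 X7.00 Y7.00
G1 X7.00 Y29.00
G1 X0.00 Y29.00
G1 X0.00 Y0.00
; layer 2
G0 Z4.50
G0 X0.00 Y0.00
G1 X25.00 Y0.00
G1 X25.00 Y7.00
G1 X7.00 Y7.00
G1 X7.00 Y29.00
G1 X0.00 Y29.00
G1 X0.00 Y0.00
; layer 3
G0 Z6.75
G0 X0.00 Y0.00
G1 X25.00 Y0.00
G1 X25.00 Y7.00
G1 X7.00 Y7.00
G1 X7.00 Y29.00
G1 X0.00 Y29.00
G1 X0.00 Y0.00
; layer 4
G0 Z9.00
G0 X0.00 Y0.00
G1 X25.00 Y0.00
G1 X25.00 Y7.00
G1 X7.00 Y7.00
G1 X7.00 Y29.00
G1 X0.00 Y29.00
G1 X0.00 Y0.00
M2 ; end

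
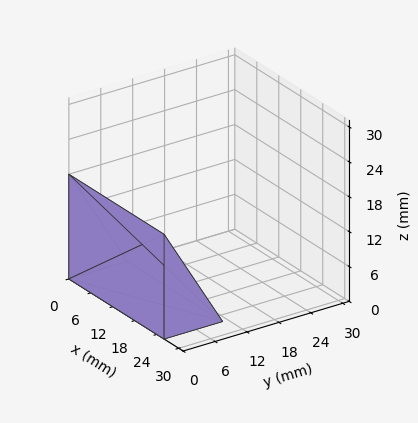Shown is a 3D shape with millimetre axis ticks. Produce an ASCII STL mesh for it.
Reading the render: the shape is a wedge (ramp): 26 × 11 mm base, rising to 18 mm along the y=0 edge and sloping linearly to z=0 at y=11 (dimensions read to the nearest mm from the axis ticks). For the STL, each face is triangulated and given an outward normal.

solid part
  facet normal 0.0000 0.0000 -1.0000
    outer loop
      vertex 26.0 11.0 0.0
      vertex 26.0 0.0 0.0
      vertex 0.0 0.0 0.0
    endloop
  endfacet
  facet normal 0.0000 0.0000 -1.0000
    outer loop
      vertex 0.0 11.0 0.0
      vertex 26.0 11.0 0.0
      vertex 0.0 0.0 0.0
    endloop
  endfacet
  facet normal 0.0000 -1.0000 0.0000
    outer loop
      vertex 0.0 0.0 0.0
      vertex 26.0 0.0 0.0
      vertex 26.0 0.0 18.0
    endloop
  endfacet
  facet normal 0.0000 -1.0000 0.0000
    outer loop
      vertex 0.0 0.0 0.0
      vertex 26.0 0.0 18.0
      vertex 0.0 0.0 18.0
    endloop
  endfacet
  facet normal 0.0000 0.8533 0.5215
    outer loop
      vertex 0.0 0.0 18.0
      vertex 26.0 0.0 18.0
      vertex 26.0 11.0 0.0
    endloop
  endfacet
  facet normal 0.0000 0.8533 0.5215
    outer loop
      vertex 0.0 0.0 18.0
      vertex 26.0 11.0 0.0
      vertex 0.0 11.0 0.0
    endloop
  endfacet
  facet normal -1.0000 0.0000 0.0000
    outer loop
      vertex 0.0 0.0 18.0
      vertex 0.0 11.0 0.0
      vertex 0.0 0.0 0.0
    endloop
  endfacet
  facet normal 1.0000 0.0000 0.0000
    outer loop
      vertex 26.0 0.0 0.0
      vertex 26.0 11.0 0.0
      vertex 26.0 0.0 18.0
    endloop
  endfacet
endsolid part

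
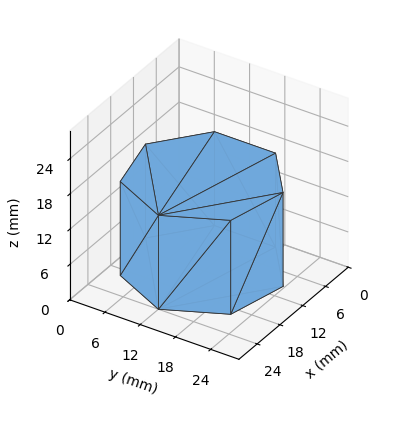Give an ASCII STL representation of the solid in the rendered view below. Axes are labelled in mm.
Reading the render: the shape is a regular 7-sided prism (a cylinder approximated with 7 flat sides), circumscribed radius ≈ 12 mm, height ≈ 16 mm (dimensions read to the nearest mm from the axis ticks). For the STL, each face is triangulated and given an outward normal.

solid part
  facet normal 0.0000 0.0000 -1.0000
    outer loop
      vertex 9.3 23.7 0.0
      vertex 19.5 21.4 0.0
      vertex 24.0 12.0 0.0
    endloop
  endfacet
  facet normal 0.0000 0.0000 -1.0000
    outer loop
      vertex 1.2 17.2 0.0
      vertex 9.3 23.7 0.0
      vertex 24.0 12.0 0.0
    endloop
  endfacet
  facet normal 0.0000 0.0000 -1.0000
    outer loop
      vertex 1.2 6.8 0.0
      vertex 1.2 17.2 0.0
      vertex 24.0 12.0 0.0
    endloop
  endfacet
  facet normal 0.0000 0.0000 -1.0000
    outer loop
      vertex 9.3 0.3 0.0
      vertex 1.2 6.8 0.0
      vertex 24.0 12.0 0.0
    endloop
  endfacet
  facet normal 0.0000 0.0000 -1.0000
    outer loop
      vertex 19.5 2.6 0.0
      vertex 9.3 0.3 0.0
      vertex 24.0 12.0 0.0
    endloop
  endfacet
  facet normal 0.0000 0.0000 1.0000
    outer loop
      vertex 24.0 12.0 16.0
      vertex 19.5 21.4 16.0
      vertex 9.3 23.7 16.0
    endloop
  endfacet
  facet normal 0.0000 0.0000 1.0000
    outer loop
      vertex 24.0 12.0 16.0
      vertex 9.3 23.7 16.0
      vertex 1.2 17.2 16.0
    endloop
  endfacet
  facet normal 0.0000 0.0000 1.0000
    outer loop
      vertex 24.0 12.0 16.0
      vertex 1.2 17.2 16.0
      vertex 1.2 6.8 16.0
    endloop
  endfacet
  facet normal 0.0000 0.0000 1.0000
    outer loop
      vertex 24.0 12.0 16.0
      vertex 1.2 6.8 16.0
      vertex 9.3 0.3 16.0
    endloop
  endfacet
  facet normal 0.0000 0.0000 1.0000
    outer loop
      vertex 24.0 12.0 16.0
      vertex 9.3 0.3 16.0
      vertex 19.5 2.6 16.0
    endloop
  endfacet
  facet normal 0.9020 0.4318 0.0000
    outer loop
      vertex 24.0 12.0 0.0
      vertex 19.5 21.4 0.0
      vertex 19.5 21.4 16.0
    endloop
  endfacet
  facet normal 0.9020 0.4318 0.0000
    outer loop
      vertex 24.0 12.0 0.0
      vertex 19.5 21.4 16.0
      vertex 24.0 12.0 16.0
    endloop
  endfacet
  facet normal 0.2200 0.9755 0.0000
    outer loop
      vertex 19.5 21.4 0.0
      vertex 9.3 23.7 0.0
      vertex 9.3 23.7 16.0
    endloop
  endfacet
  facet normal 0.2200 0.9755 0.0000
    outer loop
      vertex 19.5 21.4 0.0
      vertex 9.3 23.7 16.0
      vertex 19.5 21.4 16.0
    endloop
  endfacet
  facet normal -0.6259 0.7799 0.0000
    outer loop
      vertex 9.3 23.7 0.0
      vertex 1.2 17.2 0.0
      vertex 1.2 17.2 16.0
    endloop
  endfacet
  facet normal -0.6259 0.7799 0.0000
    outer loop
      vertex 9.3 23.7 0.0
      vertex 1.2 17.2 16.0
      vertex 9.3 23.7 16.0
    endloop
  endfacet
  facet normal -1.0000 0.0000 0.0000
    outer loop
      vertex 1.2 17.2 0.0
      vertex 1.2 6.8 0.0
      vertex 1.2 6.8 16.0
    endloop
  endfacet
  facet normal -1.0000 0.0000 0.0000
    outer loop
      vertex 1.2 17.2 0.0
      vertex 1.2 6.8 16.0
      vertex 1.2 17.2 16.0
    endloop
  endfacet
  facet normal -0.6259 -0.7799 0.0000
    outer loop
      vertex 1.2 6.8 0.0
      vertex 9.3 0.3 0.0
      vertex 9.3 0.3 16.0
    endloop
  endfacet
  facet normal -0.6259 -0.7799 0.0000
    outer loop
      vertex 1.2 6.8 0.0
      vertex 9.3 0.3 16.0
      vertex 1.2 6.8 16.0
    endloop
  endfacet
  facet normal 0.2200 -0.9755 0.0000
    outer loop
      vertex 9.3 0.3 0.0
      vertex 19.5 2.6 0.0
      vertex 19.5 2.6 16.0
    endloop
  endfacet
  facet normal 0.2200 -0.9755 0.0000
    outer loop
      vertex 9.3 0.3 0.0
      vertex 19.5 2.6 16.0
      vertex 9.3 0.3 16.0
    endloop
  endfacet
  facet normal 0.9020 -0.4318 0.0000
    outer loop
      vertex 19.5 2.6 0.0
      vertex 24.0 12.0 0.0
      vertex 24.0 12.0 16.0
    endloop
  endfacet
  facet normal 0.9020 -0.4318 0.0000
    outer loop
      vertex 19.5 2.6 0.0
      vertex 24.0 12.0 16.0
      vertex 19.5 2.6 16.0
    endloop
  endfacet
endsolid part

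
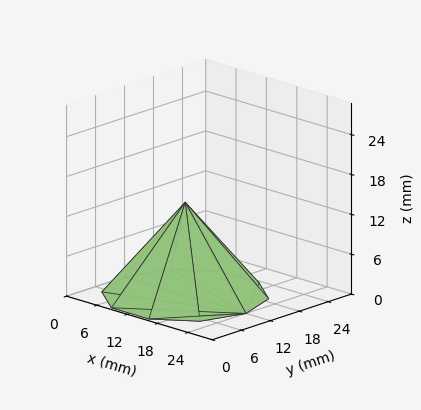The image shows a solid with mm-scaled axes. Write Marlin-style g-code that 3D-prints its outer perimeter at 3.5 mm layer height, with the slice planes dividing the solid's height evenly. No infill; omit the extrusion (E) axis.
Reading the render: the shape is a regular 10-sided pyramid, base circumscribed radius ≈ 12 mm, apex at z ≈ 14 mm (dimensions read to the nearest mm from the axis ticks). For the g-code, the solid's height is divided into equal slices at the stated Δz and each level perimeter traced with G1 moves after a G0 lift.

; perimeter-only toolpath
G21 ; units = mm
G90 ; absolute positioning
G28 ; home
; layer 1
G0 Z3.5
G0 X21.0 Y12.0
G1 X19.3 Y17.3
G1 X14.8 Y20.5
G1 X9.2 Y20.5
G1 X4.7 Y17.3
G1 X3.0 Y12.0
G1 X4.7 Y6.7
G1 X9.2 Y3.5
G1 X14.8 Y3.5
G1 X19.3 Y6.7
G1 X21.0 Y12.0
; layer 2
G0 Z7.0
G0 X18.0 Y12.0
G1 X16.9 Y15.6
G1 X13.8 Y17.7
G1 X10.2 Y17.7
G1 X7.2 Y15.6
G1 X6.0 Y12.0
G1 X7.2 Y8.4
G1 X10.2 Y6.3
G1 X13.8 Y6.3
G1 X16.9 Y8.4
G1 X18.0 Y12.0
; layer 3
G0 Z10.5
G0 X15.0 Y12.0
G1 X14.4 Y13.8
G1 X12.9 Y14.8
G1 X11.1 Y14.8
G1 X9.6 Y13.8
G1 X9.0 Y12.0
G1 X9.6 Y10.2
G1 X11.1 Y9.2
G1 X12.9 Y9.2
G1 X14.4 Y10.2
G1 X15.0 Y12.0
M2 ; end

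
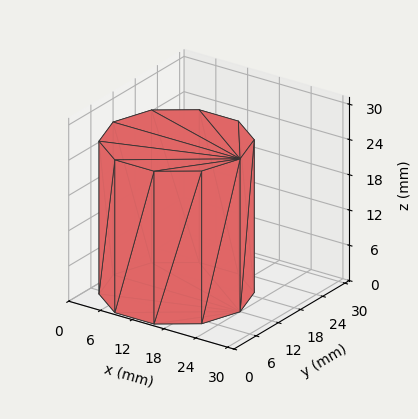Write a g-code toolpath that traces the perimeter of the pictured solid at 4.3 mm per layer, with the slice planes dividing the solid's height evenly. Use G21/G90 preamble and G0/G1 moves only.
Reading the render: the shape is a regular 10-sided prism (a cylinder approximated with 10 flat sides), circumscribed radius ≈ 12 mm, height ≈ 26 mm (dimensions read to the nearest mm from the axis ticks). For the g-code, the solid's height is divided into equal slices at the stated Δz and each level perimeter traced with G1 moves after a G0 lift.

; perimeter-only toolpath
G21 ; units = mm
G90 ; absolute positioning
G28 ; home
; layer 1
G0 Z4.3
G0 X24.0 Y12.0
G1 X21.7 Y19.1
G1 X15.7 Y23.4
G1 X8.3 Y23.4
G1 X2.3 Y19.1
G1 X0.0 Y12.0
G1 X2.3 Y4.9
G1 X8.3 Y0.6
G1 X15.7 Y0.6
G1 X21.7 Y4.9
G1 X24.0 Y12.0
; layer 2
G0 Z8.7
G0 X24.0 Y12.0
G1 X21.7 Y19.1
G1 X15.7 Y23.4
G1 X8.3 Y23.4
G1 X2.3 Y19.1
G1 X0.0 Y12.0
G1 X2.3 Y4.9
G1 X8.3 Y0.6
G1 X15.7 Y0.6
G1 X21.7 Y4.9
G1 X24.0 Y12.0
; layer 3
G0 Z13.0
G0 X24.0 Y12.0
G1 X21.7 Y19.1
G1 X15.7 Y23.4
G1 X8.3 Y23.4
G1 X2.3 Y19.1
G1 X0.0 Y12.0
G1 X2.3 Y4.9
G1 X8.3 Y0.6
G1 X15.7 Y0.6
G1 X21.7 Y4.9
G1 X24.0 Y12.0
; layer 4
G0 Z17.3
G0 X24.0 Y12.0
G1 X21.7 Y19.1
G1 X15.7 Y23.4
G1 X8.3 Y23.4
G1 X2.3 Y19.1
G1 X0.0 Y12.0
G1 X2.3 Y4.9
G1 X8.3 Y0.6
G1 X15.7 Y0.6
G1 X21.7 Y4.9
G1 X24.0 Y12.0
; layer 5
G0 Z21.7
G0 X24.0 Y12.0
G1 X21.7 Y19.1
G1 X15.7 Y23.4
G1 X8.3 Y23.4
G1 X2.3 Y19.1
G1 X0.0 Y12.0
G1 X2.3 Y4.9
G1 X8.3 Y0.6
G1 X15.7 Y0.6
G1 X21.7 Y4.9
G1 X24.0 Y12.0
; layer 6
G0 Z26.0
G0 X24.0 Y12.0
G1 X21.7 Y19.1
G1 X15.7 Y23.4
G1 X8.3 Y23.4
G1 X2.3 Y19.1
G1 X0.0 Y12.0
G1 X2.3 Y4.9
G1 X8.3 Y0.6
G1 X15.7 Y0.6
G1 X21.7 Y4.9
G1 X24.0 Y12.0
M2 ; end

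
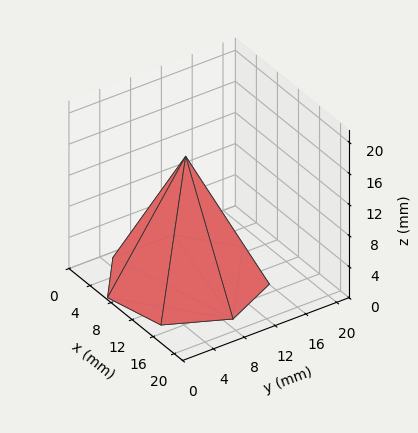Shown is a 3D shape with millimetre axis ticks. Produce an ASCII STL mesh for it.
Reading the render: the shape is a regular 7-sided pyramid, base circumscribed radius ≈ 9 mm, apex at z ≈ 16 mm (dimensions read to the nearest mm from the axis ticks). For the STL, each face is triangulated and given an outward normal.

solid part
  facet normal 0.0000 0.0000 -1.0000
    outer loop
      vertex 6.997 17.774 0.000
      vertex 14.611 16.036 0.000
      vertex 18.000 9.000 0.000
    endloop
  endfacet
  facet normal 0.0000 0.0000 -1.0000
    outer loop
      vertex 0.891 12.905 0.000
      vertex 6.997 17.774 0.000
      vertex 18.000 9.000 0.000
    endloop
  endfacet
  facet normal 0.0000 0.0000 -1.0000
    outer loop
      vertex 0.891 5.095 0.000
      vertex 0.891 12.905 0.000
      vertex 18.000 9.000 0.000
    endloop
  endfacet
  facet normal 0.0000 0.0000 -1.0000
    outer loop
      vertex 6.997 0.226 0.000
      vertex 0.891 5.095 0.000
      vertex 18.000 9.000 0.000
    endloop
  endfacet
  facet normal 0.0000 0.0000 -1.0000
    outer loop
      vertex 14.611 1.964 0.000
      vertex 6.997 0.226 0.000
      vertex 18.000 9.000 0.000
    endloop
  endfacet
  facet normal 0.8036 0.3871 0.4520
    outer loop
      vertex 18.000 9.000 0.000
      vertex 14.611 16.036 0.000
      vertex 9.000 9.000 16.000
    endloop
  endfacet
  facet normal 0.1985 0.8696 0.4520
    outer loop
      vertex 14.611 16.036 0.000
      vertex 6.997 17.774 0.000
      vertex 9.000 9.000 16.000
    endloop
  endfacet
  facet normal -0.5561 0.6974 0.4521
    outer loop
      vertex 6.997 17.774 0.000
      vertex 0.891 12.905 0.000
      vertex 9.000 9.000 16.000
    endloop
  endfacet
  facet normal -0.8920 0.0000 0.4521
    outer loop
      vertex 0.891 12.905 0.000
      vertex 0.891 5.095 0.000
      vertex 9.000 9.000 16.000
    endloop
  endfacet
  facet normal -0.5561 -0.6974 0.4521
    outer loop
      vertex 0.891 5.095 0.000
      vertex 6.997 0.226 0.000
      vertex 9.000 9.000 16.000
    endloop
  endfacet
  facet normal 0.1985 -0.8696 0.4520
    outer loop
      vertex 6.997 0.226 0.000
      vertex 14.611 1.964 0.000
      vertex 9.000 9.000 16.000
    endloop
  endfacet
  facet normal 0.8036 -0.3871 0.4520
    outer loop
      vertex 14.611 1.964 0.000
      vertex 18.000 9.000 0.000
      vertex 9.000 9.000 16.000
    endloop
  endfacet
endsolid part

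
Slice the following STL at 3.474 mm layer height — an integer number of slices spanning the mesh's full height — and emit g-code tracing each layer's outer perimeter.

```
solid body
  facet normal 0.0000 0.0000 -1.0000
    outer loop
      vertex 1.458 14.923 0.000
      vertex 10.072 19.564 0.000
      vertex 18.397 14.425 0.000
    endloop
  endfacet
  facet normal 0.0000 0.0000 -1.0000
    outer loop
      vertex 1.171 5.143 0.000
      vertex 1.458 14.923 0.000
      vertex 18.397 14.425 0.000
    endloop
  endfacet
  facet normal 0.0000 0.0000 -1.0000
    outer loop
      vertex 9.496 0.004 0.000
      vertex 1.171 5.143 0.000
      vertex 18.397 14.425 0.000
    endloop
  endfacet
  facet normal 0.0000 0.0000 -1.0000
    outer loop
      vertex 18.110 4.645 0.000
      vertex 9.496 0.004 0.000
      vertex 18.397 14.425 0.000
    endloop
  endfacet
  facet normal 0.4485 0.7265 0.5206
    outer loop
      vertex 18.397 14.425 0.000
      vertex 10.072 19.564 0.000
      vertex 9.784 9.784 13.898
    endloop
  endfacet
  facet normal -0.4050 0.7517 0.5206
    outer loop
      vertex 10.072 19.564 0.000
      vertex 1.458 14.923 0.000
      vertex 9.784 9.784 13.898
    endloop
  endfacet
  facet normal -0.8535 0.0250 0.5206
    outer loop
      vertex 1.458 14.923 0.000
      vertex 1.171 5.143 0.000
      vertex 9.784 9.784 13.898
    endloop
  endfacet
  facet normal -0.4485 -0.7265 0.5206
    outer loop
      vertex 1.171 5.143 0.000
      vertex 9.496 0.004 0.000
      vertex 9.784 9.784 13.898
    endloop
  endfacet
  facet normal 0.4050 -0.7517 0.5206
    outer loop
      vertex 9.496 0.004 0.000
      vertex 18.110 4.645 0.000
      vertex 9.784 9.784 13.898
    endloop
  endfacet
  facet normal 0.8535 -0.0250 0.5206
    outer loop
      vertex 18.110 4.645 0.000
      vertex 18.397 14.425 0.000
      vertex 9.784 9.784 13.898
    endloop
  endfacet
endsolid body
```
; perimeter-only toolpath
G21 ; units = mm
G90 ; absolute positioning
G28 ; home
; layer 1
G0 Z3.474
G0 X16.244 Y13.265
G1 X10.000 Y17.119
G1 X3.540 Y13.638
G1 X3.324 Y6.303
G1 X9.568 Y2.449
G1 X16.029 Y5.930
G1 X16.244 Y13.265
; layer 2
G0 Z6.949
G0 X14.090 Y12.105
G1 X9.928 Y14.674
G1 X5.621 Y12.354
G1 X5.478 Y7.463
G1 X9.640 Y4.894
G1 X13.947 Y7.215
G1 X14.090 Y12.105
; layer 3
G0 Z10.424
G0 X11.937 Y10.944
G1 X9.856 Y12.229
G1 X7.703 Y11.069
G1 X7.631 Y8.624
G1 X9.712 Y7.339
G1 X11.866 Y8.499
G1 X11.937 Y10.944
M2 ; end

The solid is a regular 6-sided pyramid, base circumscribed radius ≈ 9.78 mm, apex at z ≈ 13.9 mm. Slicing at Δz = 3.474 mm — 4 equal slices spanning the solid's height, so layer i sits at z = i·h/4 — gives 3 non-empty perimeters. Each is a 6-segment closed polygon; G0 lifts to the layer z and rapids to the start vertex, then G1 traces the edges. The cross-section shrinks linearly with z (the slice at the apex is degenerate and omitted).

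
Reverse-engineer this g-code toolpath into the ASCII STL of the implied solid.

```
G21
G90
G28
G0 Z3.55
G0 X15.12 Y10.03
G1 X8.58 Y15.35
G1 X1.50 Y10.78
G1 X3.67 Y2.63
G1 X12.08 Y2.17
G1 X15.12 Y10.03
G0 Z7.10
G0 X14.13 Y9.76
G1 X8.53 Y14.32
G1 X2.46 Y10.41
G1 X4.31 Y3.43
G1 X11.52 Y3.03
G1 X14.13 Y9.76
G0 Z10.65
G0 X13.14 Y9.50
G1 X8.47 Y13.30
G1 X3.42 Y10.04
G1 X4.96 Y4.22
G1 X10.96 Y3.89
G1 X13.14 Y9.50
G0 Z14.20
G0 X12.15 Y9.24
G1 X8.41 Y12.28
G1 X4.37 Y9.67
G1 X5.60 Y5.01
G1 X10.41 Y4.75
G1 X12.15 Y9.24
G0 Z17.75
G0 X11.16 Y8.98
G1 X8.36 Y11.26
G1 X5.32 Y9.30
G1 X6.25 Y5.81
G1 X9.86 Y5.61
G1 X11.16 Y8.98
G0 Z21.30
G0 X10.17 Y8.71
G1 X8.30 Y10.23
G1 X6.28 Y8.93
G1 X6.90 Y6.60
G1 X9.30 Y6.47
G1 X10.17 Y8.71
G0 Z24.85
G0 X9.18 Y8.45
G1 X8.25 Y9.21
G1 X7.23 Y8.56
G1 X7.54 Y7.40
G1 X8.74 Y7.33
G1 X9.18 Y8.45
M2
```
solid part
  facet normal 0.0000 0.0000 -1.0000
    outer loop
      vertex 0.55 11.15 0.00
      vertex 8.64 16.37 0.00
      vertex 16.11 10.29 0.00
    endloop
  endfacet
  facet normal 0.0000 0.0000 -1.0000
    outer loop
      vertex 3.02 1.84 0.00
      vertex 0.55 11.15 0.00
      vertex 16.11 10.29 0.00
    endloop
  endfacet
  facet normal 0.0000 0.0000 -1.0000
    outer loop
      vertex 12.63 1.31 0.00
      vertex 3.02 1.84 0.00
      vertex 16.11 10.29 0.00
    endloop
  endfacet
  facet normal 0.6147 0.7553 0.2273
    outer loop
      vertex 16.11 10.29 0.00
      vertex 8.64 16.37 0.00
      vertex 8.19 8.19 28.40
    endloop
  endfacet
  facet normal -0.5280 0.8183 0.2273
    outer loop
      vertex 8.64 16.37 0.00
      vertex 0.55 11.15 0.00
      vertex 8.19 8.19 28.40
    endloop
  endfacet
  facet normal -0.9413 -0.2497 0.2272
    outer loop
      vertex 0.55 11.15 0.00
      vertex 3.02 1.84 0.00
      vertex 8.19 8.19 28.40
    endloop
  endfacet
  facet normal -0.0536 -0.9724 0.2272
    outer loop
      vertex 3.02 1.84 0.00
      vertex 12.63 1.31 0.00
      vertex 8.19 8.19 28.40
    endloop
  endfacet
  facet normal 0.9080 -0.3519 0.2272
    outer loop
      vertex 12.63 1.31 0.00
      vertex 16.11 10.29 0.00
      vertex 8.19 8.19 28.40
    endloop
  endfacet
endsolid part

The G0 Z moves step by Δz≈3.55 mm. The G1 loops shrink linearly with z, so the solid tapers from its base footprint up to z≈28.4. Closing with a flat bottom cap and the tapered top and triangulating gives 8 facets — a regular 5-sided pyramid, base circumscribed radius ≈ 8.19 mm, apex at z ≈ 28.4 mm.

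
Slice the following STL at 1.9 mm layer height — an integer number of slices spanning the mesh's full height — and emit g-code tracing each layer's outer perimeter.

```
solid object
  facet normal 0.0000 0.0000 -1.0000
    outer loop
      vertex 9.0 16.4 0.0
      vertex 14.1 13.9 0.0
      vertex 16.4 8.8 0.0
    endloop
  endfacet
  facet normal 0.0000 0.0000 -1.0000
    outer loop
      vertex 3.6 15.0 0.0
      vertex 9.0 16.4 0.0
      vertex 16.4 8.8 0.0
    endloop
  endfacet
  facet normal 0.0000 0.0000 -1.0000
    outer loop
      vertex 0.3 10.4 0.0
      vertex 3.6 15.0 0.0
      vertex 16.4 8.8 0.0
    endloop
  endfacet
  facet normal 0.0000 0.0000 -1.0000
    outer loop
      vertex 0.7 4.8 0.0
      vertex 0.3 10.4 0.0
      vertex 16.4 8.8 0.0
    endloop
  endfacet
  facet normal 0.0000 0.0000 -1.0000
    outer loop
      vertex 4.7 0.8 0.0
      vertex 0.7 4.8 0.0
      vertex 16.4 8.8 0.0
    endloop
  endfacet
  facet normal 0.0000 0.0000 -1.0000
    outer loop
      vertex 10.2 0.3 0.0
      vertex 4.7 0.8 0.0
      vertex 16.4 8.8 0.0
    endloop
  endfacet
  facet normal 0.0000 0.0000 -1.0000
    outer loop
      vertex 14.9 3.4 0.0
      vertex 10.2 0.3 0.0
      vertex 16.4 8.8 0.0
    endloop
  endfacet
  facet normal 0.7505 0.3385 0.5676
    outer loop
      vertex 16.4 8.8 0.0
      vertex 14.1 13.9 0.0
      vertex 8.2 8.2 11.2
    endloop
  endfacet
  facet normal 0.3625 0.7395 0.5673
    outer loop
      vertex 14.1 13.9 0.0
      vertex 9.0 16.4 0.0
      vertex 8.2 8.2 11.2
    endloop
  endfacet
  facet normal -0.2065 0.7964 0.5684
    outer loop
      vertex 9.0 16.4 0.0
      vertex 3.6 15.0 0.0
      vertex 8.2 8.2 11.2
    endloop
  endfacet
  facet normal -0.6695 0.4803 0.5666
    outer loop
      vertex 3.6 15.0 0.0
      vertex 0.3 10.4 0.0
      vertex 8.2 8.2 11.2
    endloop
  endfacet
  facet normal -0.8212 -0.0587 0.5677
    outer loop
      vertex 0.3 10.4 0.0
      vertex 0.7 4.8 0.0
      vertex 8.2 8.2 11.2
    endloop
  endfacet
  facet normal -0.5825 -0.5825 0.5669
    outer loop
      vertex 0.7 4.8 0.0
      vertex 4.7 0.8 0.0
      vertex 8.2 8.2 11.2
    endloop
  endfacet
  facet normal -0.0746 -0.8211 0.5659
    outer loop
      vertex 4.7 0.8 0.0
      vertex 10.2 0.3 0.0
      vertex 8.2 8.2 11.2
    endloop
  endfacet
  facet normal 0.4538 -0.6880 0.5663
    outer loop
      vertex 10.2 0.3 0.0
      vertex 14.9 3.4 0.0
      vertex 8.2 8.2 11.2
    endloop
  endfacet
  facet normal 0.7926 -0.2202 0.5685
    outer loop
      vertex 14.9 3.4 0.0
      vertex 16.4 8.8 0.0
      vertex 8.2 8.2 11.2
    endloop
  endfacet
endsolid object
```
; perimeter-only toolpath
G21 ; units = mm
G90 ; absolute positioning
G28 ; home
; layer 1
G0 Z1.9
G0 X15.0 Y8.7
G1 X13.1 Y12.9
G1 X8.9 Y15.0
G1 X4.4 Y13.9
G1 X1.6 Y10.0
G1 X1.9 Y5.4
G1 X5.3 Y2.0
G1 X9.9 Y1.6
G1 X13.8 Y4.2
G1 X15.0 Y8.7
; layer 2
G0 Z3.7
G0 X13.7 Y8.6
G1 X12.1 Y12.0
G1 X8.7 Y13.7
G1 X5.1 Y12.7
G1 X2.9 Y9.7
G1 X3.2 Y5.9
G1 X5.9 Y3.3
G1 X9.5 Y2.9
G1 X12.7 Y5.0
G1 X13.7 Y8.6
; layer 3
G0 Z5.6
G0 X12.3 Y8.5
G1 X11.1 Y11.1
G1 X8.6 Y12.3
G1 X5.9 Y11.6
G1 X4.2 Y9.3
G1 X4.4 Y6.5
G1 X6.4 Y4.5
G1 X9.2 Y4.2
G1 X11.6 Y5.8
G1 X12.3 Y8.5
; layer 4
G0 Z7.5
G0 X10.9 Y8.4
G1 X10.2 Y10.1
G1 X8.5 Y10.9
G1 X6.7 Y10.5
G1 X5.6 Y8.9
G1 X5.7 Y7.1
G1 X7.0 Y5.7
G1 X8.9 Y5.6
G1 X10.4 Y6.6
G1 X10.9 Y8.4
; layer 5
G0 Z9.3
G0 X9.6 Y8.3
G1 X9.2 Y9.2
G1 X8.3 Y9.6
G1 X7.4 Y9.3
G1 X6.9 Y8.6
G1 X6.9 Y7.6
G1 X7.6 Y7.0
G1 X8.5 Y6.9
G1 X9.3 Y7.4
G1 X9.6 Y8.3
M2 ; end

The solid is a regular 9-sided pyramid, base circumscribed radius ≈ 8.2 mm, apex at z ≈ 11.2 mm. Slicing at Δz = 1.9 mm — 6 equal slices spanning the solid's height, so layer i sits at z = i·h/6 — gives 5 non-empty perimeters. Each is a 9-segment closed polygon; G0 lifts to the layer z and rapids to the start vertex, then G1 traces the edges. The cross-section shrinks linearly with z (the slice at the apex is degenerate and omitted).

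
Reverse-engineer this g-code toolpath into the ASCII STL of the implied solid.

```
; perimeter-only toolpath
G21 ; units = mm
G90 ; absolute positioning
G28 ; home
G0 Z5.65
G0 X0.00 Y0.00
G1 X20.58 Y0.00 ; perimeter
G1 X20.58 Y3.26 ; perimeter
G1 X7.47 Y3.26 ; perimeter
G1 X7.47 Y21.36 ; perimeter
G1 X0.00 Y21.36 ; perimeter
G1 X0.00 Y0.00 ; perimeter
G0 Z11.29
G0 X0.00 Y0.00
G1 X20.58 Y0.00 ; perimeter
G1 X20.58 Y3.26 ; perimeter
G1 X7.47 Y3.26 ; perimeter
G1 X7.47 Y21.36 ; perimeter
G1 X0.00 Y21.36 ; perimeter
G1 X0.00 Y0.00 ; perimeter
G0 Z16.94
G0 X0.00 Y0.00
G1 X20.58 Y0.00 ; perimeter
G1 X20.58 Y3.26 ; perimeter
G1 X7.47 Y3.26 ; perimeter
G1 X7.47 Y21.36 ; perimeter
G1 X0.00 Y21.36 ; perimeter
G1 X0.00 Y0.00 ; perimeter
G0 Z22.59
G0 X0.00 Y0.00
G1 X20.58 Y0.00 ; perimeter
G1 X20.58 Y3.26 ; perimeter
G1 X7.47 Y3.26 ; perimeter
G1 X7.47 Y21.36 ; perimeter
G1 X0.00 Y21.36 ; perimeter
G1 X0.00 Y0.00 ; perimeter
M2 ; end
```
solid part
  facet normal 0.0000 0.0000 -1.0000
    outer loop
      vertex 20.58 3.26 0.00
      vertex 20.58 0.00 0.00
      vertex 0.00 0.00 0.00
    endloop
  endfacet
  facet normal 0.0000 0.0000 -1.0000
    outer loop
      vertex 7.47 3.26 0.00
      vertex 20.58 3.26 0.00
      vertex 0.00 0.00 0.00
    endloop
  endfacet
  facet normal 0.0000 0.0000 -1.0000
    outer loop
      vertex 7.47 21.36 0.00
      vertex 7.47 3.26 0.00
      vertex 0.00 0.00 0.00
    endloop
  endfacet
  facet normal 0.0000 0.0000 -1.0000
    outer loop
      vertex 0.00 21.36 0.00
      vertex 7.47 21.36 0.00
      vertex 0.00 0.00 0.00
    endloop
  endfacet
  facet normal 0.0000 0.0000 1.0000
    outer loop
      vertex 0.00 0.00 22.59
      vertex 20.58 0.00 22.59
      vertex 20.58 3.26 22.59
    endloop
  endfacet
  facet normal 0.0000 0.0000 1.0000
    outer loop
      vertex 0.00 0.00 22.59
      vertex 20.58 3.26 22.59
      vertex 7.47 3.26 22.59
    endloop
  endfacet
  facet normal 0.0000 0.0000 1.0000
    outer loop
      vertex 0.00 0.00 22.59
      vertex 7.47 3.26 22.59
      vertex 7.47 21.36 22.59
    endloop
  endfacet
  facet normal 0.0000 0.0000 1.0000
    outer loop
      vertex 0.00 0.00 22.59
      vertex 7.47 21.36 22.59
      vertex 0.00 21.36 22.59
    endloop
  endfacet
  facet normal 0.0000 -1.0000 0.0000
    outer loop
      vertex 0.00 0.00 0.00
      vertex 20.58 0.00 0.00
      vertex 20.58 0.00 22.59
    endloop
  endfacet
  facet normal 0.0000 -1.0000 0.0000
    outer loop
      vertex 0.00 0.00 0.00
      vertex 20.58 0.00 22.59
      vertex 0.00 0.00 22.59
    endloop
  endfacet
  facet normal 1.0000 0.0000 0.0000
    outer loop
      vertex 20.58 0.00 0.00
      vertex 20.58 3.26 0.00
      vertex 20.58 3.26 22.59
    endloop
  endfacet
  facet normal 1.0000 0.0000 0.0000
    outer loop
      vertex 20.58 0.00 0.00
      vertex 20.58 3.26 22.59
      vertex 20.58 0.00 22.59
    endloop
  endfacet
  facet normal 0.0000 1.0000 0.0000
    outer loop
      vertex 20.58 3.26 0.00
      vertex 7.47 3.26 0.00
      vertex 7.47 3.26 22.59
    endloop
  endfacet
  facet normal 0.0000 1.0000 0.0000
    outer loop
      vertex 20.58 3.26 0.00
      vertex 7.47 3.26 22.59
      vertex 20.58 3.26 22.59
    endloop
  endfacet
  facet normal 1.0000 0.0000 0.0000
    outer loop
      vertex 7.47 3.26 0.00
      vertex 7.47 21.36 0.00
      vertex 7.47 21.36 22.59
    endloop
  endfacet
  facet normal 1.0000 0.0000 0.0000
    outer loop
      vertex 7.47 3.26 0.00
      vertex 7.47 21.36 22.59
      vertex 7.47 3.26 22.59
    endloop
  endfacet
  facet normal 0.0000 1.0000 0.0000
    outer loop
      vertex 7.47 21.36 0.00
      vertex 0.00 21.36 0.00
      vertex 0.00 21.36 22.59
    endloop
  endfacet
  facet normal 0.0000 1.0000 0.0000
    outer loop
      vertex 7.47 21.36 0.00
      vertex 0.00 21.36 22.59
      vertex 7.47 21.36 22.59
    endloop
  endfacet
  facet normal -1.0000 0.0000 0.0000
    outer loop
      vertex 0.00 21.36 0.00
      vertex 0.00 0.00 0.00
      vertex 0.00 0.00 22.59
    endloop
  endfacet
  facet normal -1.0000 0.0000 0.0000
    outer loop
      vertex 0.00 21.36 0.00
      vertex 0.00 0.00 22.59
      vertex 0.00 21.36 22.59
    endloop
  endfacet
endsolid part

The G0 Z moves step by Δz≈5.65 mm. Every layer's G1 loop is the same polygon, so the solid is a straight extrusion of it from z=0 to z≈22.6. Closing with flat bottom and top caps and triangulating gives 20 facets — an L-shaped prism: outer 20.6 × 21.4 mm, arm thicknesses ≈ 3.26 mm (horizontal) and 7.47 mm (vertical), extruded 22.6 mm in z.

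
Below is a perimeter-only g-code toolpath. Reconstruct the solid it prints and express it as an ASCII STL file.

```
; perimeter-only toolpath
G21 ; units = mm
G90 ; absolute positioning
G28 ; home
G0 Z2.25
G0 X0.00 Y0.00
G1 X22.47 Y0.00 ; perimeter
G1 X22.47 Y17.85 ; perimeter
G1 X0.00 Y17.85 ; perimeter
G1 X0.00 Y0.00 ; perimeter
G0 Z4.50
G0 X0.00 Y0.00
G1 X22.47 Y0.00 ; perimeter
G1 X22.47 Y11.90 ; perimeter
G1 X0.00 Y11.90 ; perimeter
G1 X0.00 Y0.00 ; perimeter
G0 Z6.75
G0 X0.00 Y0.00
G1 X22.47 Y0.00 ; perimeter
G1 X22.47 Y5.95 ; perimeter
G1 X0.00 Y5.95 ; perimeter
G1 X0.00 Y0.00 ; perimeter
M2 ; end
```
solid part
  facet normal 0.0000 0.0000 -1.0000
    outer loop
      vertex 22.47 23.80 0.00
      vertex 22.47 0.00 0.00
      vertex 0.00 0.00 0.00
    endloop
  endfacet
  facet normal 0.0000 0.0000 -1.0000
    outer loop
      vertex 0.00 23.80 0.00
      vertex 22.47 23.80 0.00
      vertex 0.00 0.00 0.00
    endloop
  endfacet
  facet normal 0.0000 -1.0000 0.0000
    outer loop
      vertex 0.00 0.00 0.00
      vertex 22.47 0.00 0.00
      vertex 22.47 0.00 9.00
    endloop
  endfacet
  facet normal 0.0000 -1.0000 0.0000
    outer loop
      vertex 0.00 0.00 0.00
      vertex 22.47 0.00 9.00
      vertex 0.00 0.00 9.00
    endloop
  endfacet
  facet normal 0.0000 0.3537 0.9354
    outer loop
      vertex 0.00 0.00 9.00
      vertex 22.47 0.00 9.00
      vertex 22.47 23.80 0.00
    endloop
  endfacet
  facet normal 0.0000 0.3537 0.9354
    outer loop
      vertex 0.00 0.00 9.00
      vertex 22.47 23.80 0.00
      vertex 0.00 23.80 0.00
    endloop
  endfacet
  facet normal -1.0000 0.0000 0.0000
    outer loop
      vertex 0.00 0.00 9.00
      vertex 0.00 23.80 0.00
      vertex 0.00 0.00 0.00
    endloop
  endfacet
  facet normal 1.0000 0.0000 0.0000
    outer loop
      vertex 22.47 0.00 0.00
      vertex 22.47 23.80 0.00
      vertex 22.47 0.00 9.00
    endloop
  endfacet
endsolid part

The G0 Z moves step by Δz≈2.25 mm. The G1 loops shrink linearly with z, so the solid tapers from its base footprint up to z≈9. Closing with a flat bottom cap and the tapered top and triangulating gives 8 facets — a wedge (ramp): 22.5 × 23.8 mm base, rising to 9 mm along the y=0 edge and sloping linearly to z=0 at y=23.8.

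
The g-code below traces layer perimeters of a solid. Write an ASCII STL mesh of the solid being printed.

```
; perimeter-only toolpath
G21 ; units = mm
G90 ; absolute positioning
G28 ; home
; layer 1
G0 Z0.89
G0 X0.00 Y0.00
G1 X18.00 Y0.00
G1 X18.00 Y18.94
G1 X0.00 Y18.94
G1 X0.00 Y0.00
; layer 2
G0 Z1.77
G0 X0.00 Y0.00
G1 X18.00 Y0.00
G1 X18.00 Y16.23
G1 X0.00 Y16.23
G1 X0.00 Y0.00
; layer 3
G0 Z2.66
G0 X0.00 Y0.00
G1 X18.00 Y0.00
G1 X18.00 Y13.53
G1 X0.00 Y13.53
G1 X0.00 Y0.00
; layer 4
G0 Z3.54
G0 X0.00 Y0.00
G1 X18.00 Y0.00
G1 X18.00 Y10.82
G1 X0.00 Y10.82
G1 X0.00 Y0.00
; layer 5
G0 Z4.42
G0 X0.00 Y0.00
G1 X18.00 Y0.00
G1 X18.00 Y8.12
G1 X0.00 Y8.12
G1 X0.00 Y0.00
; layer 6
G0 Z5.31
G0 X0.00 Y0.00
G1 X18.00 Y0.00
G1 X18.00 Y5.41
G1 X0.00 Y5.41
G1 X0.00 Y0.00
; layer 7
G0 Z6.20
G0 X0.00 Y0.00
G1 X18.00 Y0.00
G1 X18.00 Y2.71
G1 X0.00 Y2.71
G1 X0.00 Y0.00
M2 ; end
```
solid part
  facet normal 0.0000 0.0000 -1.0000
    outer loop
      vertex 18.00 21.64 0.00
      vertex 18.00 0.00 0.00
      vertex 0.00 0.00 0.00
    endloop
  endfacet
  facet normal 0.0000 0.0000 -1.0000
    outer loop
      vertex 0.00 21.64 0.00
      vertex 18.00 21.64 0.00
      vertex 0.00 0.00 0.00
    endloop
  endfacet
  facet normal 0.0000 -1.0000 0.0000
    outer loop
      vertex 0.00 0.00 0.00
      vertex 18.00 0.00 0.00
      vertex 18.00 0.00 7.08
    endloop
  endfacet
  facet normal 0.0000 -1.0000 0.0000
    outer loop
      vertex 0.00 0.00 0.00
      vertex 18.00 0.00 7.08
      vertex 0.00 0.00 7.08
    endloop
  endfacet
  facet normal 0.0000 0.3110 0.9504
    outer loop
      vertex 0.00 0.00 7.08
      vertex 18.00 0.00 7.08
      vertex 18.00 21.64 0.00
    endloop
  endfacet
  facet normal 0.0000 0.3110 0.9504
    outer loop
      vertex 0.00 0.00 7.08
      vertex 18.00 21.64 0.00
      vertex 0.00 21.64 0.00
    endloop
  endfacet
  facet normal -1.0000 0.0000 0.0000
    outer loop
      vertex 0.00 0.00 7.08
      vertex 0.00 21.64 0.00
      vertex 0.00 0.00 0.00
    endloop
  endfacet
  facet normal 1.0000 0.0000 0.0000
    outer loop
      vertex 18.00 0.00 0.00
      vertex 18.00 21.64 0.00
      vertex 18.00 0.00 7.08
    endloop
  endfacet
endsolid part

The G0 Z moves step by Δz≈0.89 mm. The G1 loops shrink linearly with z, so the solid tapers from its base footprint up to z≈7.08. Closing with a flat bottom cap and the tapered top and triangulating gives 8 facets — a wedge (ramp): 18 × 21.6 mm base, rising to 7.08 mm along the y=0 edge and sloping linearly to z=0 at y=21.6.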